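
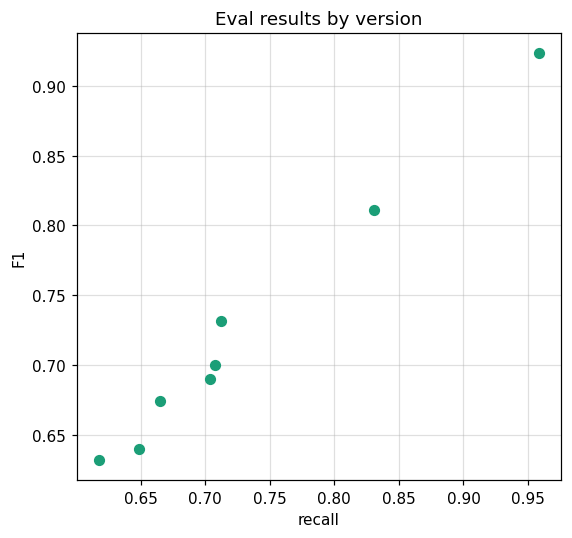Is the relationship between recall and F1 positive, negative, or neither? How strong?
positive, strong

Points are positively correlated; strong (|r| ≈ 1.0).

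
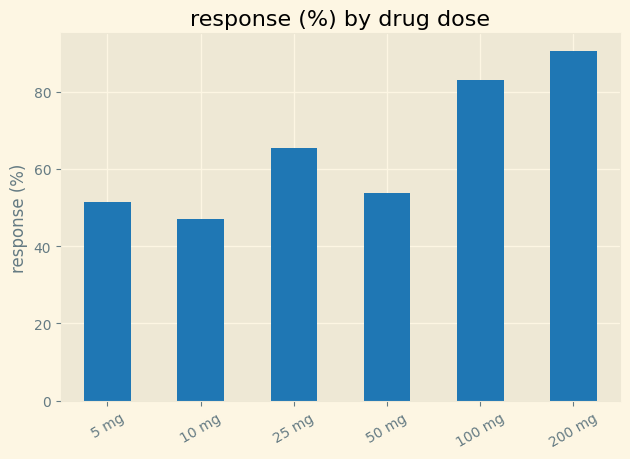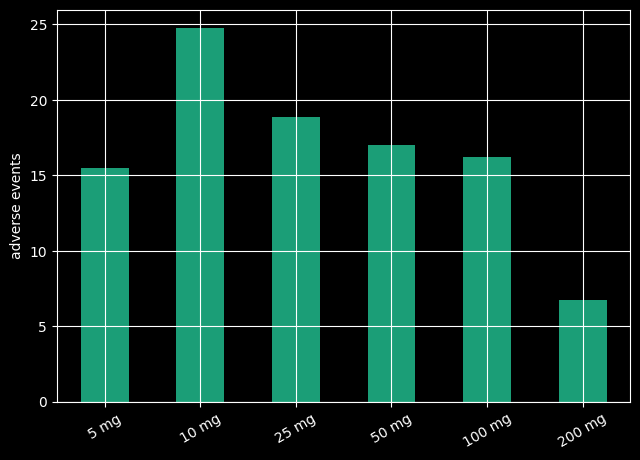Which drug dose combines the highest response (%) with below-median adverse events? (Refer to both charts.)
200 mg

Chart 2 median adverse events ≈ 15; below-median drug doses: 5 mg, 100 mg, 200 mg. Among those, 200 mg has the highest response (%) (≈ 90).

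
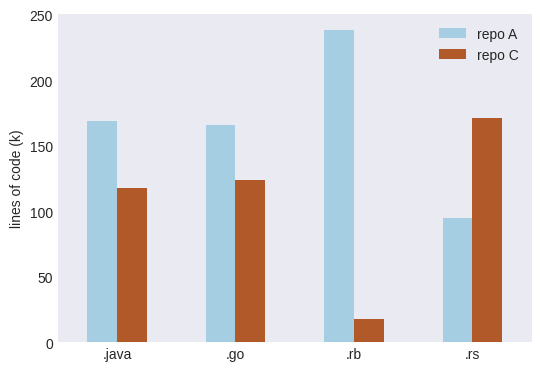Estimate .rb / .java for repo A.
.rb ≈ 240, .java ≈ 160; 240/160 ≈ 1.5.

≈ 1.5×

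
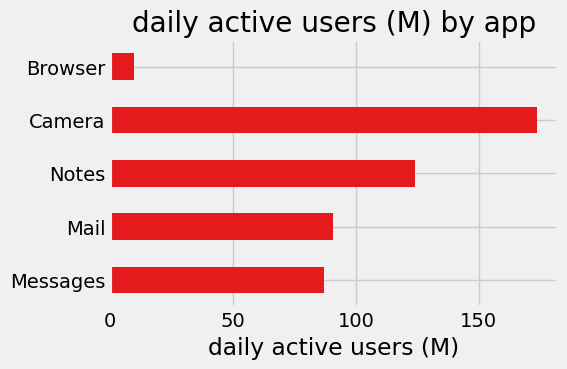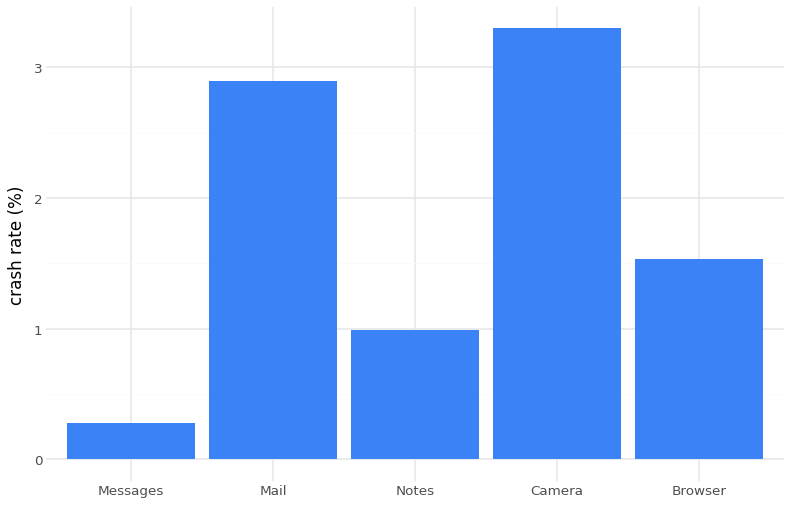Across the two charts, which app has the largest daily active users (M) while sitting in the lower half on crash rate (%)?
Chart 2 median crash rate (%) ≈ 1.5; below-median apps: Messages, Notes. Among those, Notes has the highest daily active users (M) (≈ 120).

Notes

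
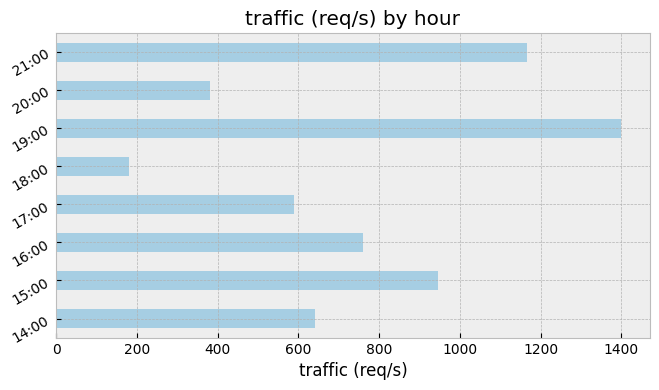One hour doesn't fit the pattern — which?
19:00

19:00 ≈ 1400; the rest sit between ≈ 200 and ≈ 1200.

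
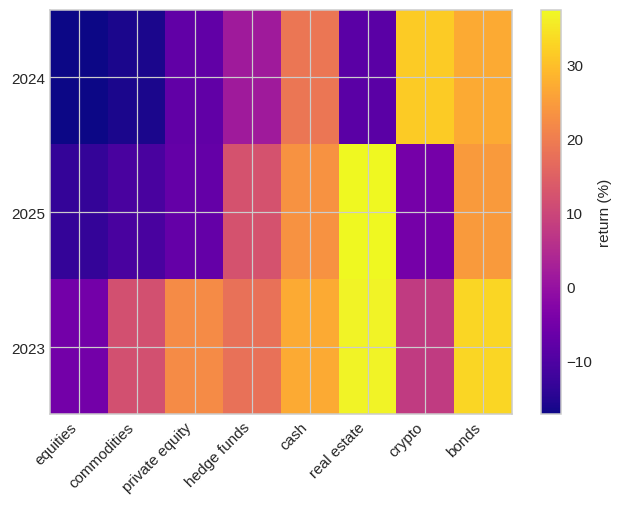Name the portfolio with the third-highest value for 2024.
Top 4 for 2024: crypto ≈ 30, bonds ≈ 25, cash ≈ 20, hedge funds ≈ 0.

cash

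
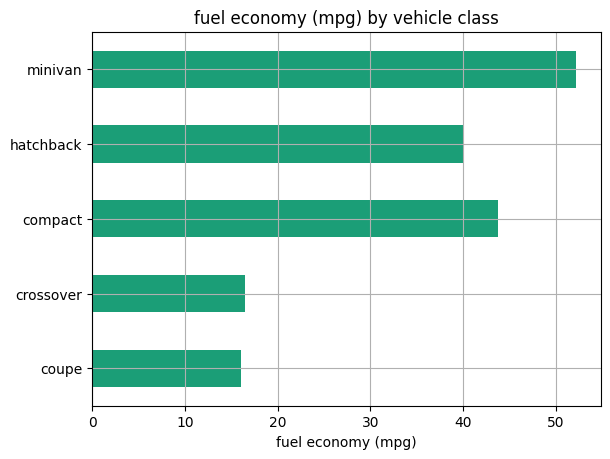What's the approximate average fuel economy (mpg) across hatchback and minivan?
(40 + 50) / 2 ≈ 45.

≈ 45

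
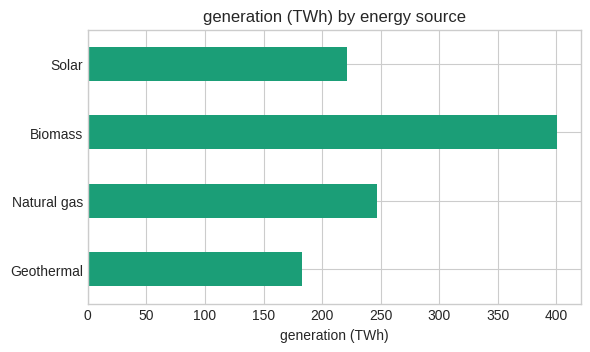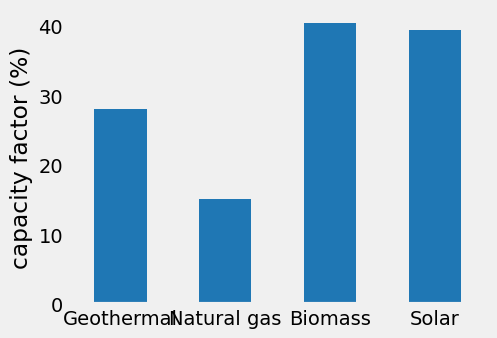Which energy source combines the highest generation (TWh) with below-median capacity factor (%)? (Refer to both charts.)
Chart 2 median capacity factor (%) ≈ 35; below-median energy sources: Geothermal, Natural gas. Among those, Natural gas has the highest generation (TWh) (≈ 250).

Natural gas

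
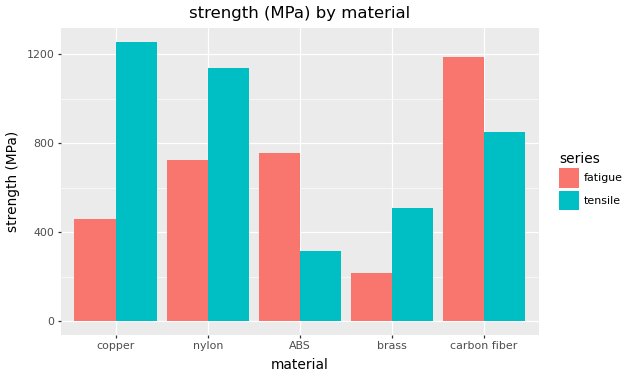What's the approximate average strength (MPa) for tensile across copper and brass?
(1200 + 600) / 2 ≈ 900.

≈ 900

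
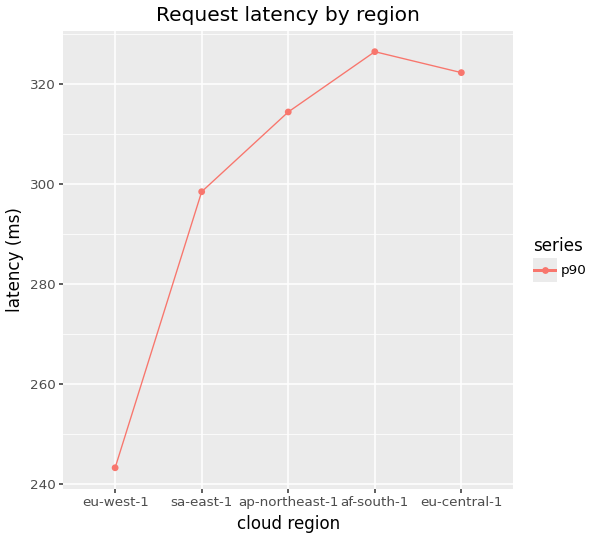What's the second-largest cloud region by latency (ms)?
eu-central-1

Top 3: af-south-1 ≈ 330, eu-central-1 ≈ 320, ap-northeast-1 ≈ 310.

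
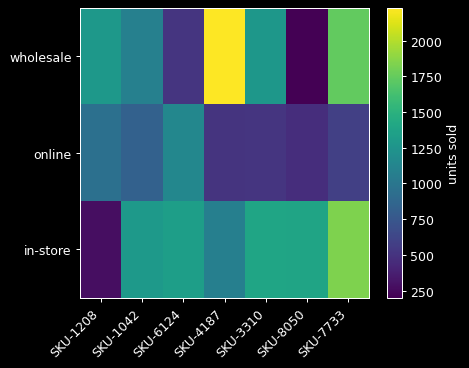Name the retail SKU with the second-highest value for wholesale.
Top 3 for wholesale: SKU-4187 ≈ 2200, SKU-7733 ≈ 1800, SKU-1208 ≈ 1200.

SKU-7733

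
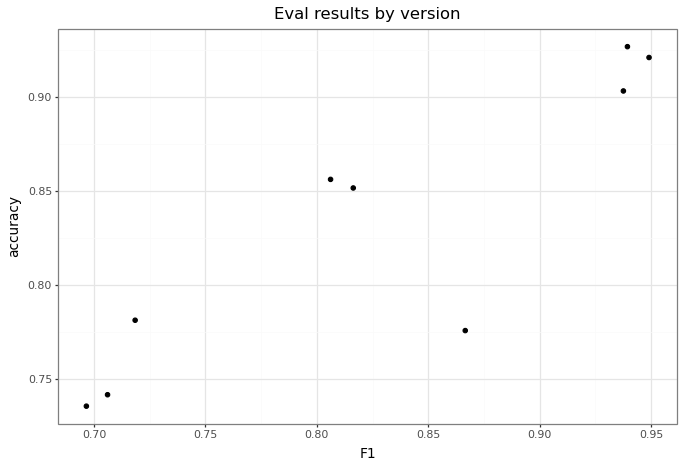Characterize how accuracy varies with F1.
positive, strong

Points are positively correlated; strong (|r| ≈ 0.9).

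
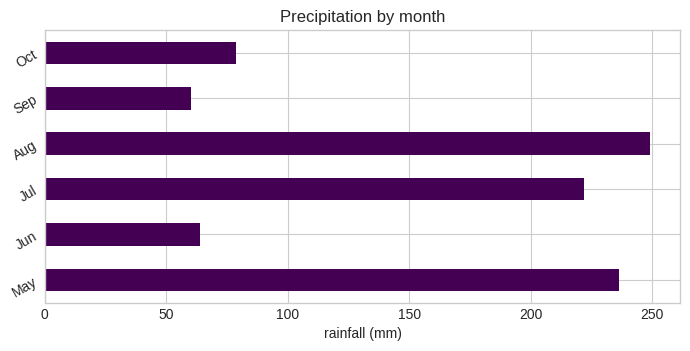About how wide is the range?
Max Aug ≈ 250, min Sep ≈ 50; range ≈ 200.

≈ 200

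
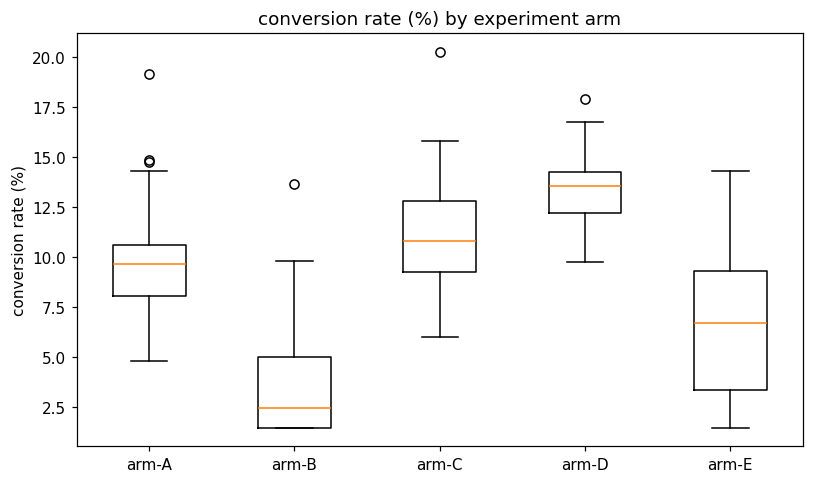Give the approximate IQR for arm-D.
Q3 ≈ 14, Q1 ≈ 12; IQR ≈ 2.

≈ 2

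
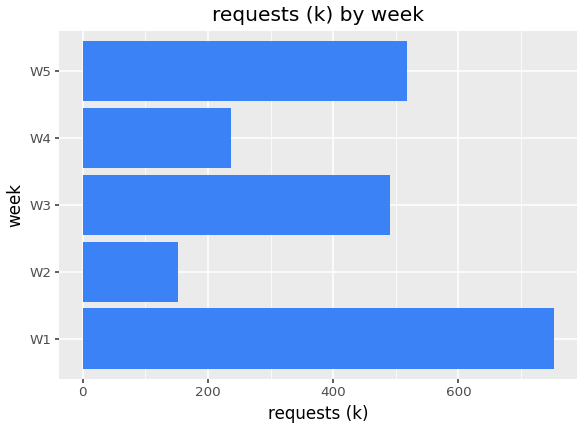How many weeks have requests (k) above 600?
1

Above 600: W1.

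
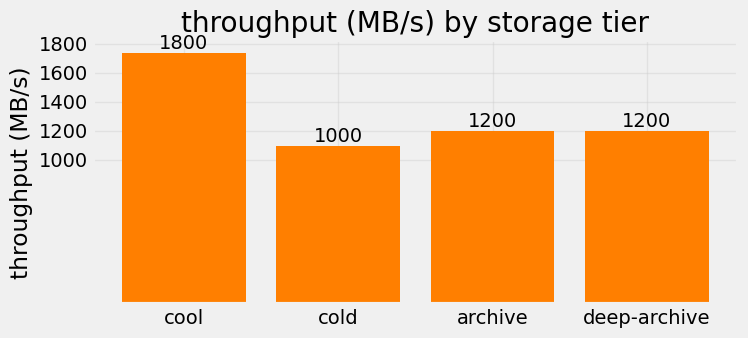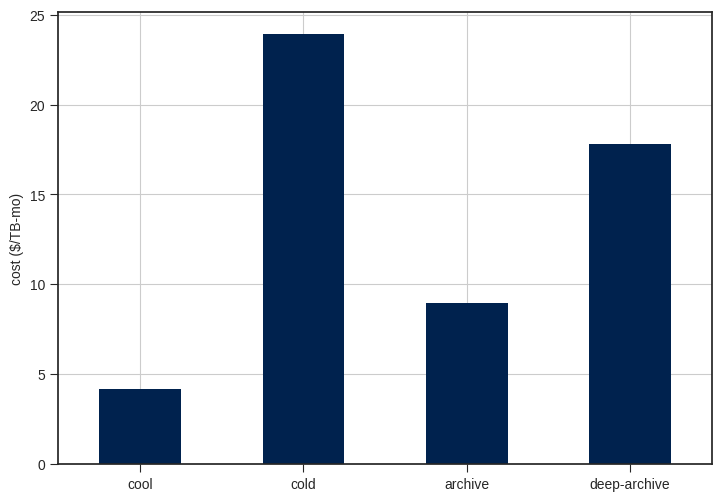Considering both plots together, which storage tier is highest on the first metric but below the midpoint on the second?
Chart 2 median cost ($/TB-mo) ≈ 15; below-median storage tiers: cool, archive. Among those, cool has the highest throughput (MB/s) (≈ 1800).

cool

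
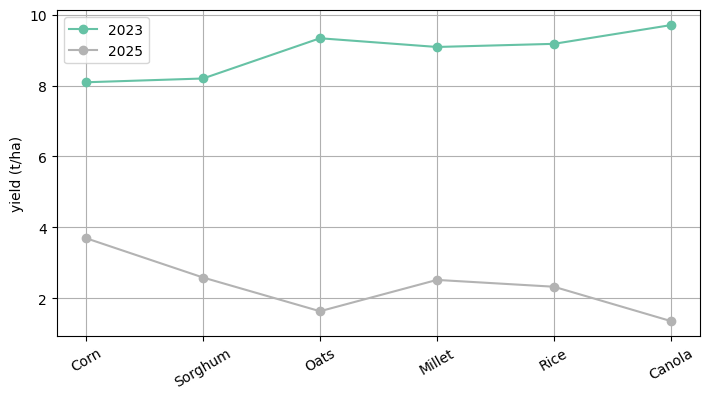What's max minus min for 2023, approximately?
≈ 2

Max Canola ≈ 10, min Corn ≈ 8; range ≈ 2.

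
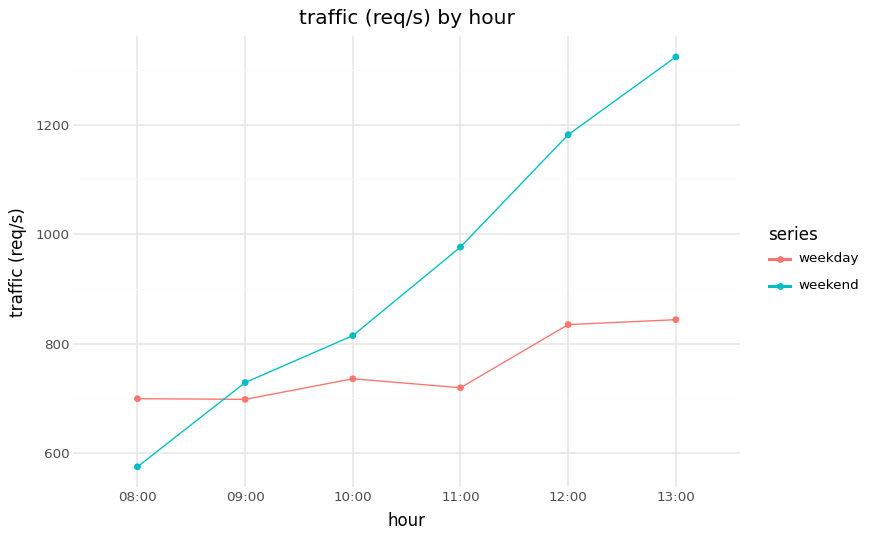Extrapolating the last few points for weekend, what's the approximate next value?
≈ 1450

Last three: 1000, 1200, 1300 → slope ≈ 150/step → next ≈ 1450.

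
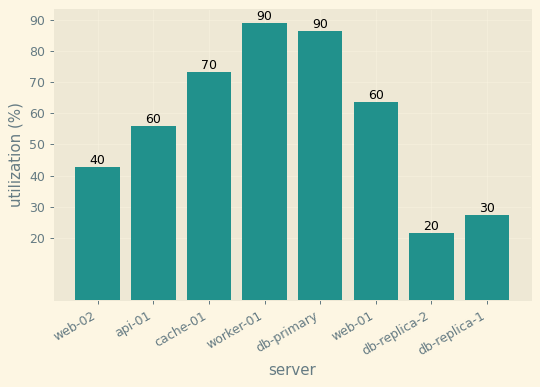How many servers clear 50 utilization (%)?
5

Above 50: api-01, cache-01, worker-01, db-primary, web-01.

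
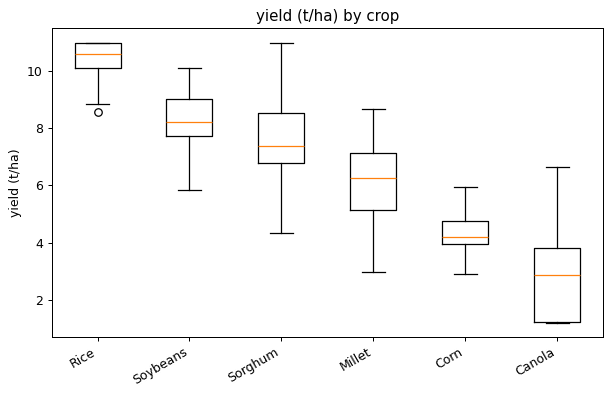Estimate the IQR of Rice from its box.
Q3 ≈ 11, Q1 ≈ 10; IQR ≈ 1.

≈ 1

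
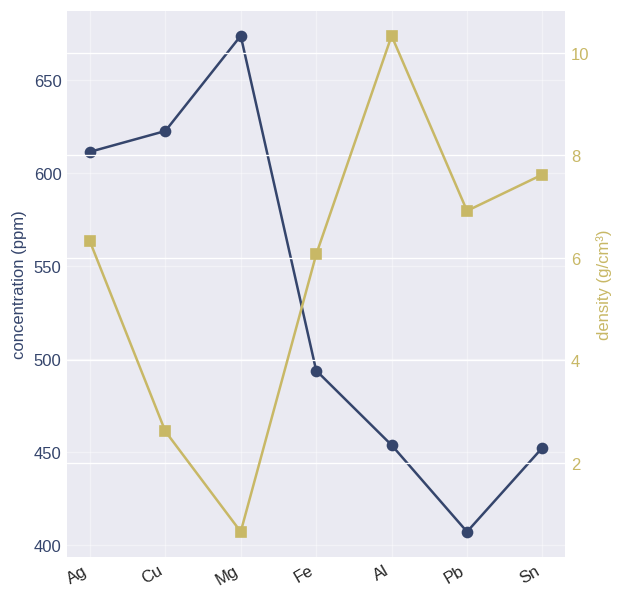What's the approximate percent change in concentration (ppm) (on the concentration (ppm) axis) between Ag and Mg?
Ag ≈ 600, Mg ≈ 675; (675 − 600) / 600 ≈ +12.5%.

≈ +12.5%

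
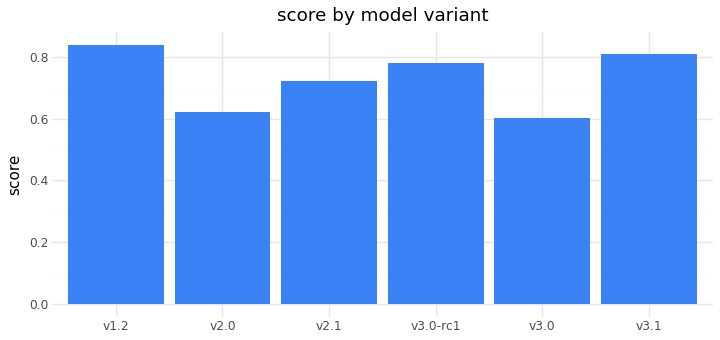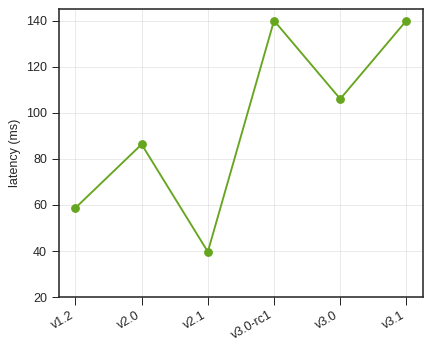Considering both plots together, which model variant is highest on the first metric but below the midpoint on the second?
v1.2

Chart 2 median latency (ms) ≈ 100; below-median model variants: v1.2, v2.0, v2.1. Among those, v1.2 has the highest score (≈ 0.8).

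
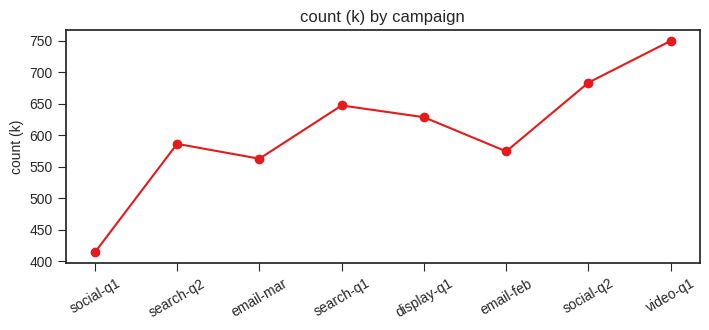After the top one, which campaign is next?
social-q2

Top 3: video-q1 ≈ 750, social-q2 ≈ 700, search-q1 ≈ 650.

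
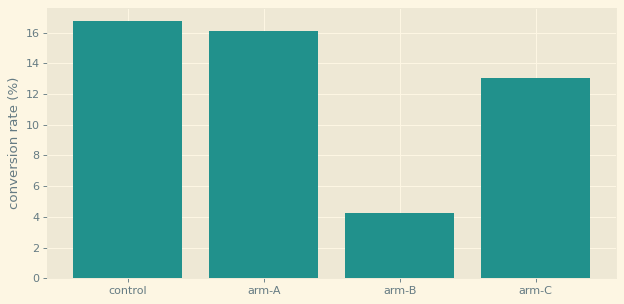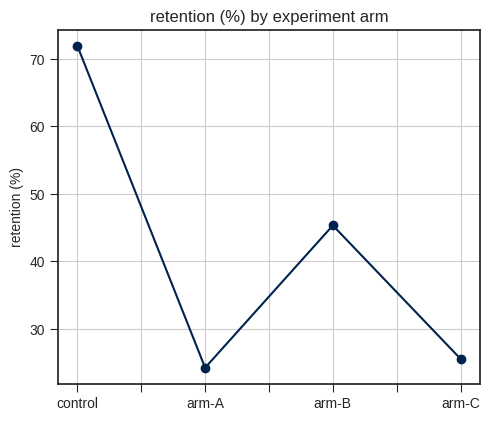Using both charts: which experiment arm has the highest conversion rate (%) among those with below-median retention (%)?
Chart 2 median retention (%) ≈ 40; below-median experiment arms: arm-A, arm-C. Among those, arm-A has the highest conversion rate (%) (≈ 16).

arm-A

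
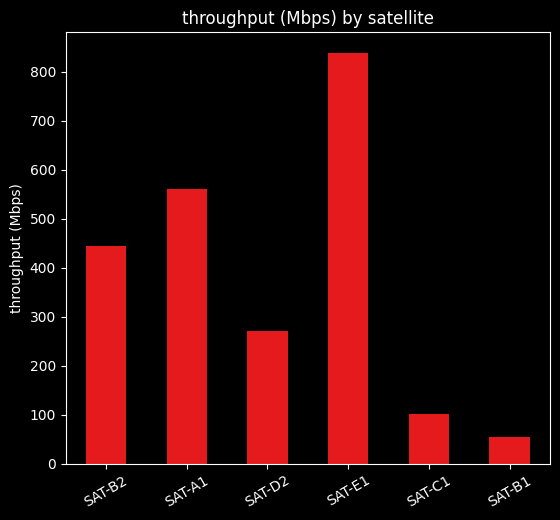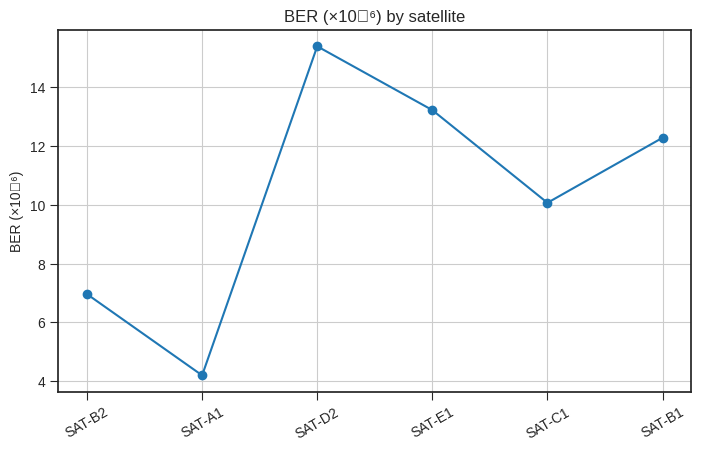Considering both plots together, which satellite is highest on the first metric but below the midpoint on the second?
Chart 2 median BER (×10⁻⁶) ≈ 12; below-median satellites: SAT-B2, SAT-A1, SAT-C1. Among those, SAT-A1 has the highest throughput (Mbps) (≈ 600).

SAT-A1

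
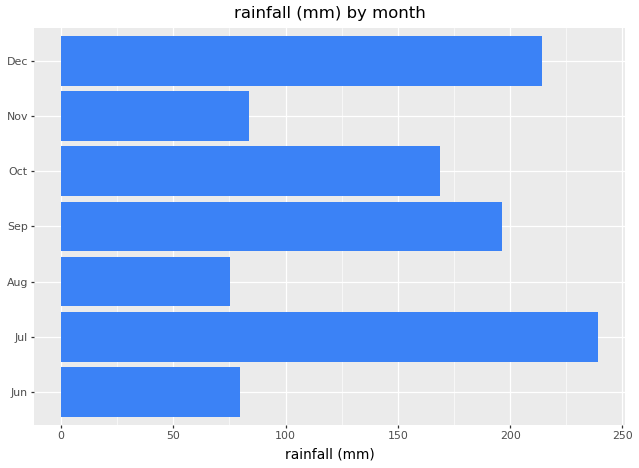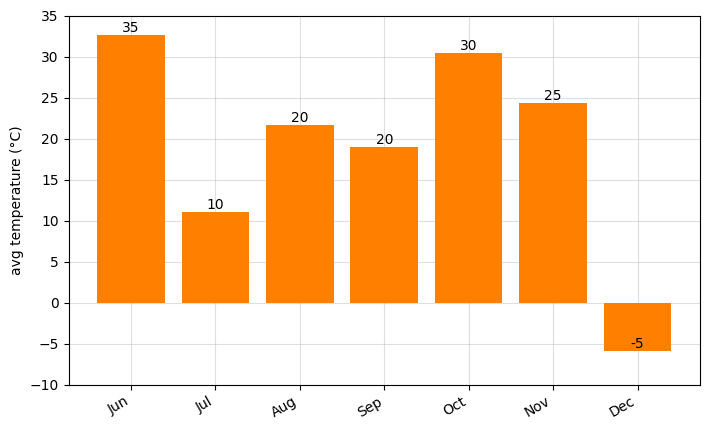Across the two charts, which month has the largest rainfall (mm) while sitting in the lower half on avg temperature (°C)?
Chart 2 median avg temperature (°C) ≈ 20; below-median months: Jul, Sep, Dec. Among those, Jul has the highest rainfall (mm) (≈ 250).

Jul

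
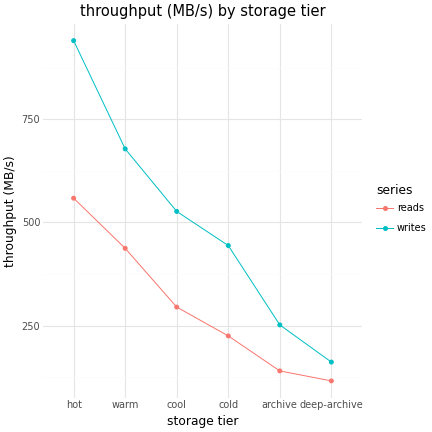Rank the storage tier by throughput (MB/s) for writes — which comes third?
cool

Top 4 for writes: hot ≈ 900, warm ≈ 700, cool ≈ 500, cold ≈ 400.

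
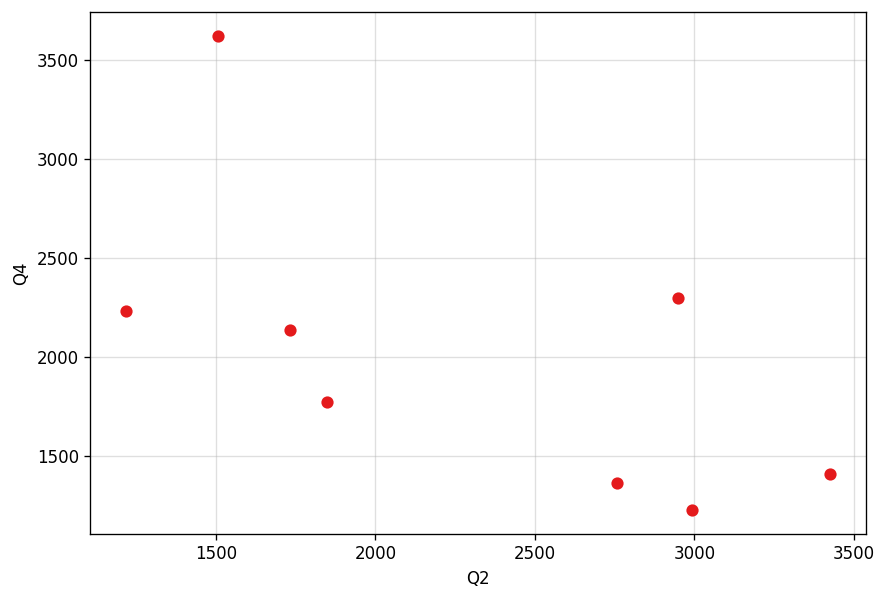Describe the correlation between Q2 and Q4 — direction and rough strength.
negative, moderate

Points are negatively correlated; moderate (|r| ≈ 0.6).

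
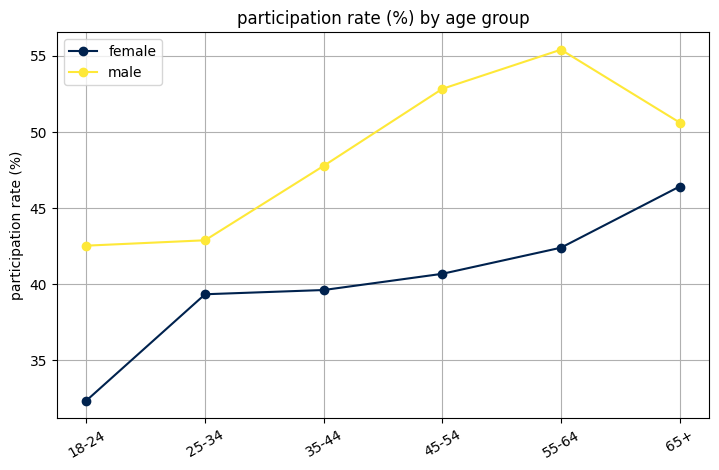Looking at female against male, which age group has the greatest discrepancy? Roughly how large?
55-64, ≈ 14 %

55-64: female ≈ 42, male ≈ 56 → gap ≈ 14. Next-largest (45-54) is only ≈ 12.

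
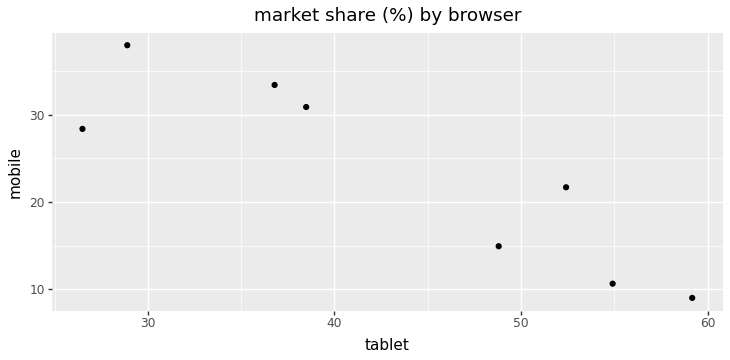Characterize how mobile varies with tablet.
Points are negatively correlated; strong (|r| ≈ 0.9).

negative, strong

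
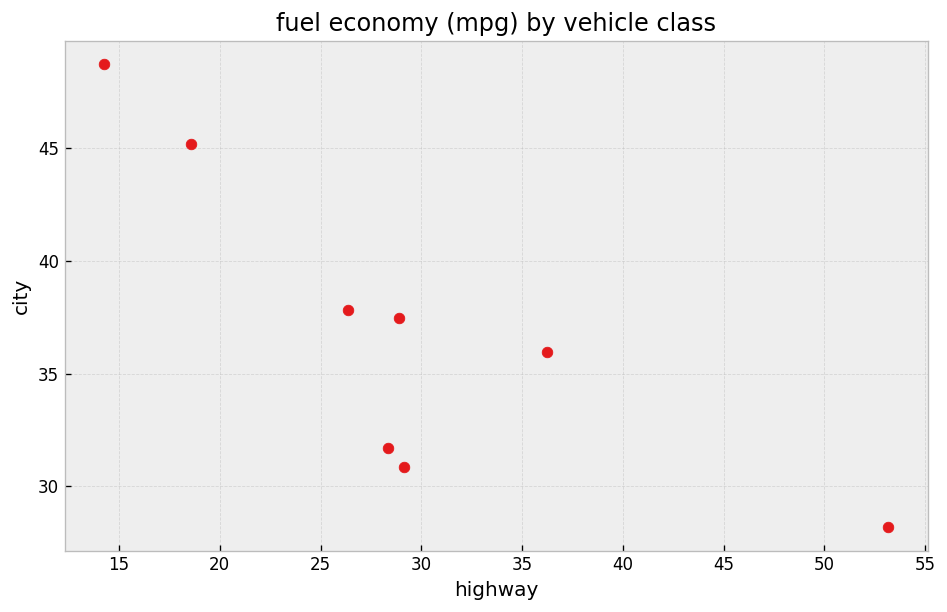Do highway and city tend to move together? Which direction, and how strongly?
Points are negatively correlated; strong (|r| ≈ 0.8).

negative, strong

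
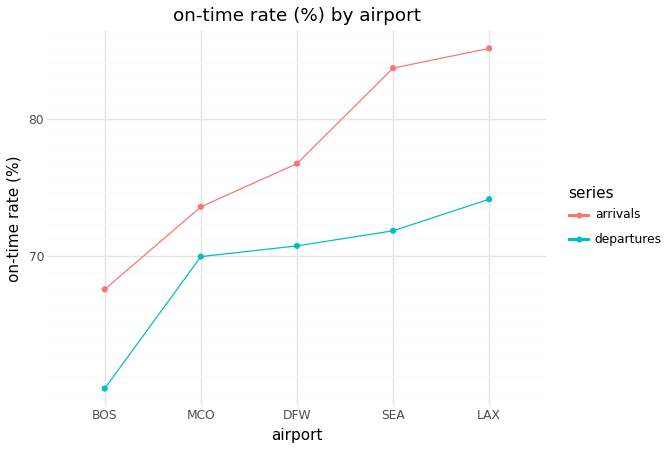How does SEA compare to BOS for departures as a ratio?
SEA ≈ 70, BOS ≈ 60; 70/60 ≈ 1.17.

≈ 1.17×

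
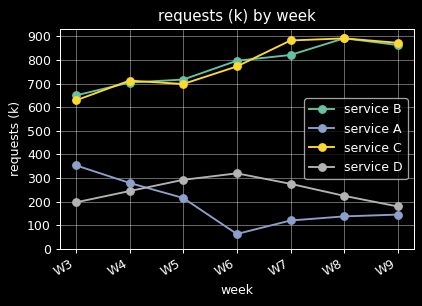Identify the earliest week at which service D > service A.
W4: service D ≈ 200 vs service A ≈ 300 (not yet); W5: service D ≈ 300 vs service A ≈ 200 (first crossover).

W5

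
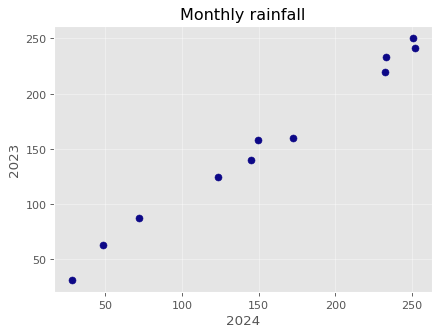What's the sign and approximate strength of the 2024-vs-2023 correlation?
positive, strong

Points are positively correlated; strong (|r| ≈ 1.0).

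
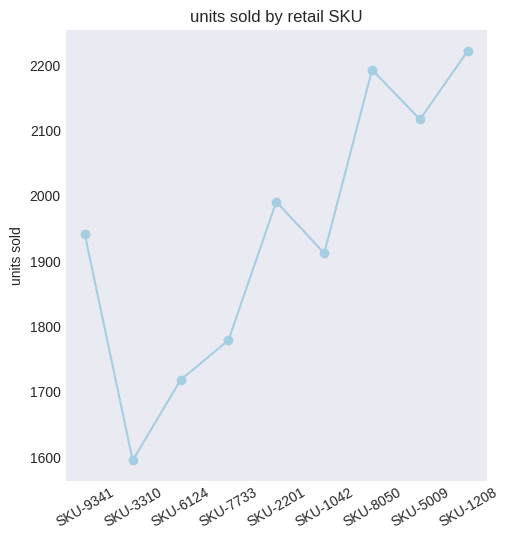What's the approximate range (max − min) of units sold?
Max SKU-1208 ≈ 2200, min SKU-3310 ≈ 1600; range ≈ 600.

≈ 600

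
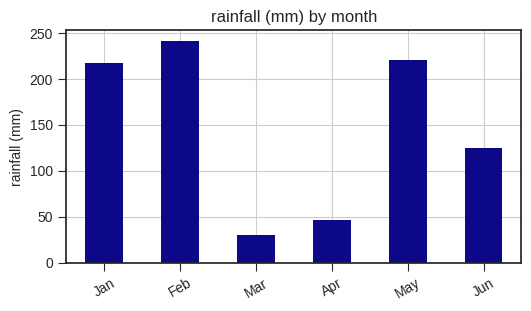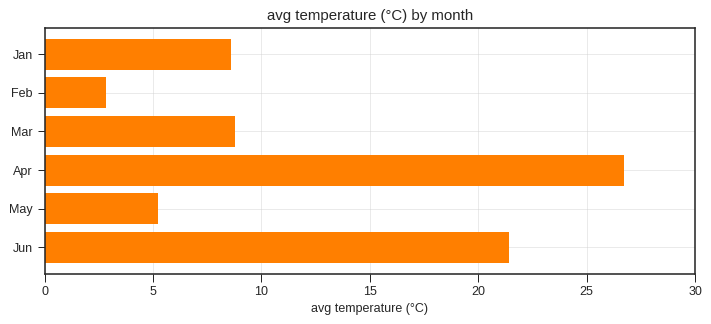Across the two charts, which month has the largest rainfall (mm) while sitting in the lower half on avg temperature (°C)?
Chart 2 median avg temperature (°C) ≈ 10; below-median months: Jan, Feb, May. Among those, Feb has the highest rainfall (mm) (≈ 250).

Feb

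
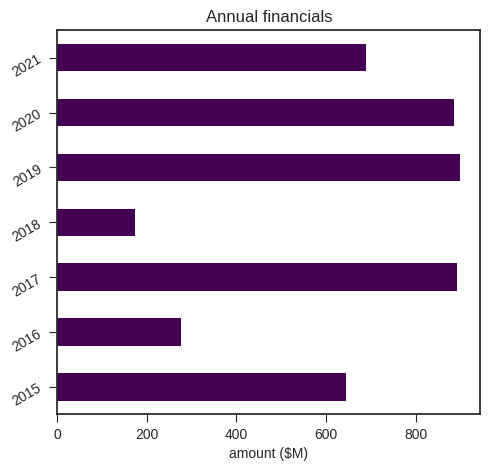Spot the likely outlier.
2018

2018 ≈ 200; the rest sit between ≈ 300 and ≈ 900.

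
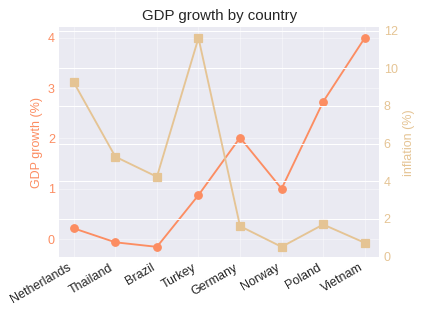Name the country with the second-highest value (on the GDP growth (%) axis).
Poland

Top 3 (on the GDP growth (%) axis): Vietnam ≈ 4.0, Poland ≈ 2.5, Germany ≈ 2.0.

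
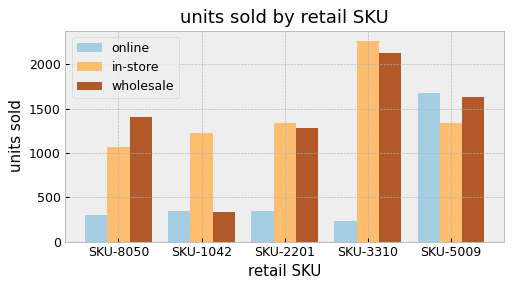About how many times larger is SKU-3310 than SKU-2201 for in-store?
SKU-3310 ≈ 2200, SKU-2201 ≈ 1400; 2200/1400 ≈ 1.57.

≈ 1.57×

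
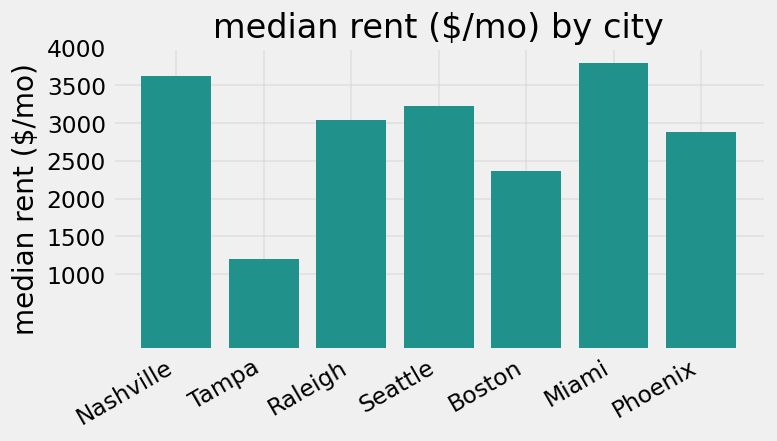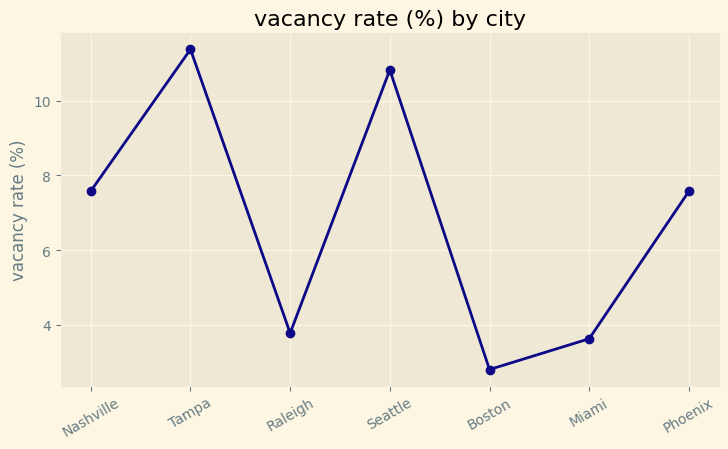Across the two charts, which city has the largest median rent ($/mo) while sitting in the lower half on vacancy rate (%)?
Chart 2 median vacancy rate (%) ≈ 8; below-median cities: Raleigh, Boston, Miami. Among those, Miami has the highest median rent ($/mo) (≈ 4000).

Miami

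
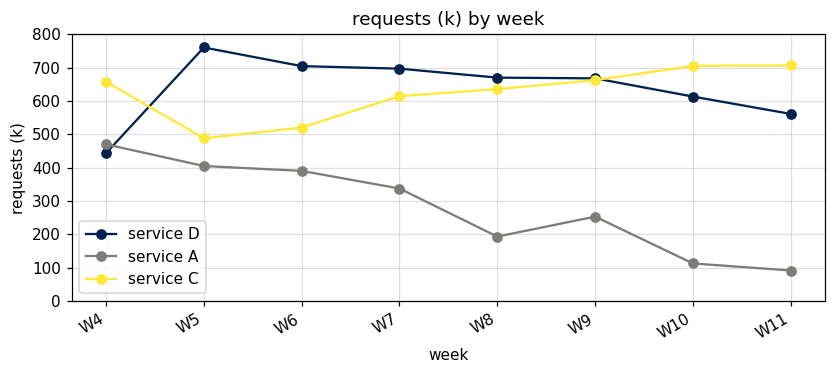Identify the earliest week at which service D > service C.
W5

W4: service D ≈ 400 vs service C ≈ 700 (not yet); W5: service D ≈ 800 vs service C ≈ 500 (first crossover).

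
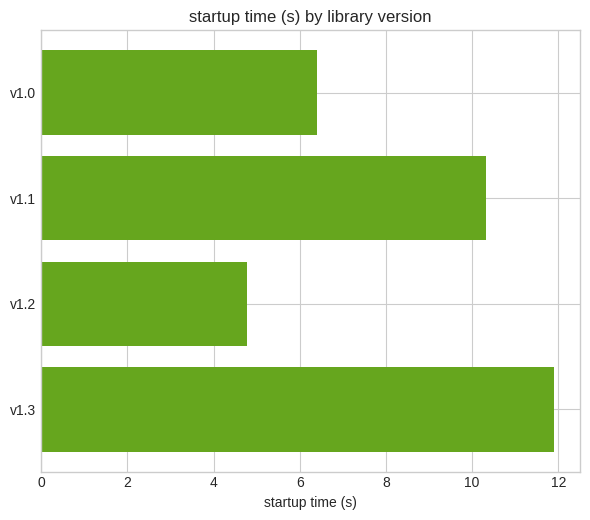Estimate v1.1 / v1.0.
≈ 1.67×

v1.1 ≈ 10, v1.0 ≈ 6; 10/6 ≈ 1.67.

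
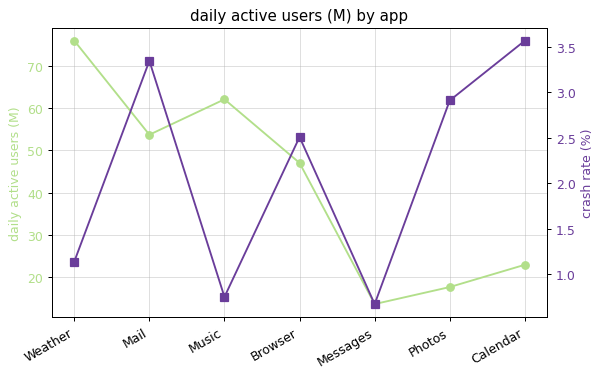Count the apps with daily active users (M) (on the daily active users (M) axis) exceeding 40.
4

Above 40: Weather, Mail, Music, Browser.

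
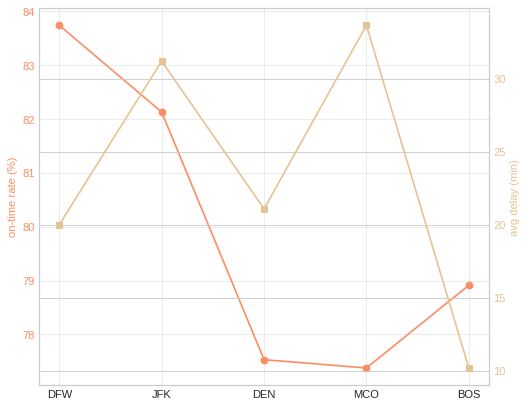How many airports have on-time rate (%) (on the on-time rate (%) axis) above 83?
Above 83: DFW.

1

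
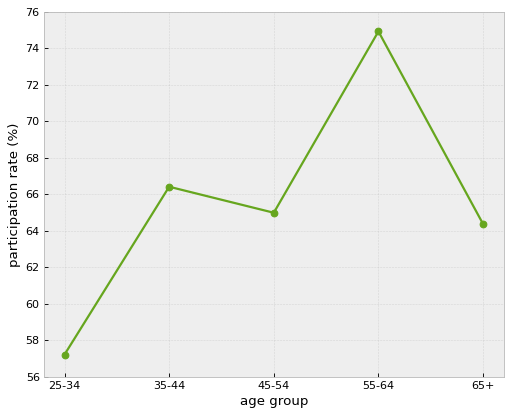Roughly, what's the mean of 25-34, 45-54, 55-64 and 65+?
≈ 65

(58 + 64 + 74 + 64) / 4 ≈ 65.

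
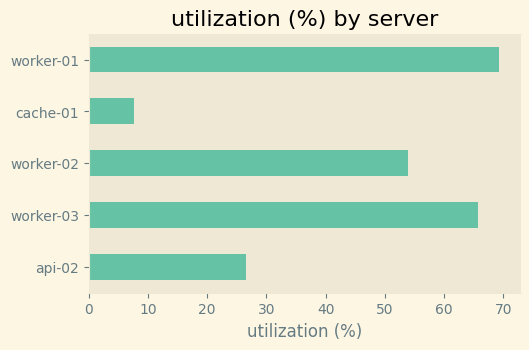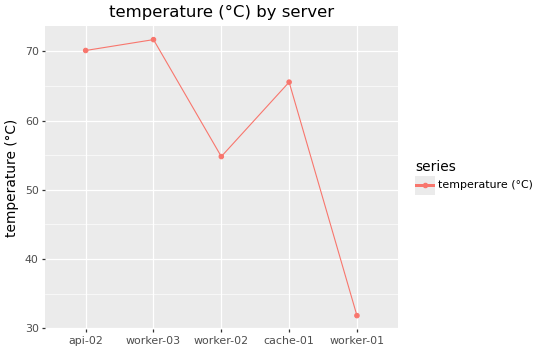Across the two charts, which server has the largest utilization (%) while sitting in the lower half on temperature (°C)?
Chart 2 median temperature (°C) ≈ 70; below-median servers: worker-02, worker-01. Among those, worker-01 has the highest utilization (%) (≈ 70).

worker-01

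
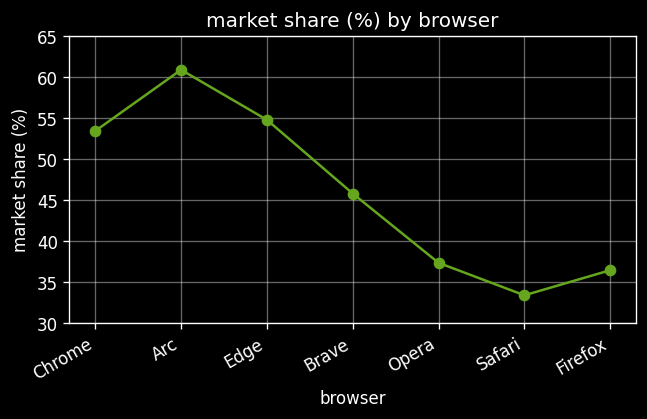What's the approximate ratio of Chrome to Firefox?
Chrome ≈ 55, Firefox ≈ 35; 55/35 ≈ 1.57.

≈ 1.57×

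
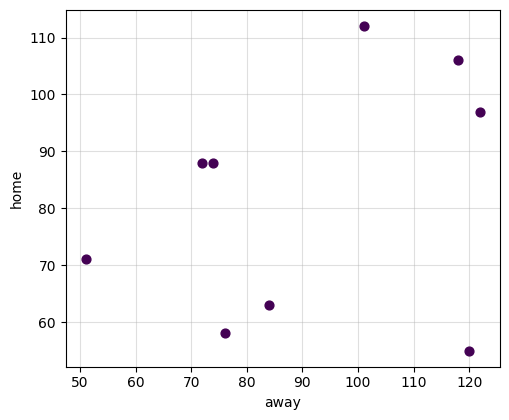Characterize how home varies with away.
positive, weak

Points are positively correlated; weak (|r| ≈ 0.3).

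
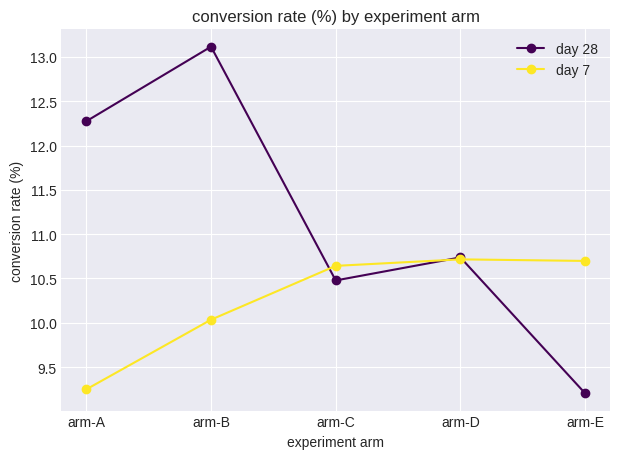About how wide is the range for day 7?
≈ 1.5

Max arm-D ≈ 10.5, min arm-A ≈ 9.0; range ≈ 1.5.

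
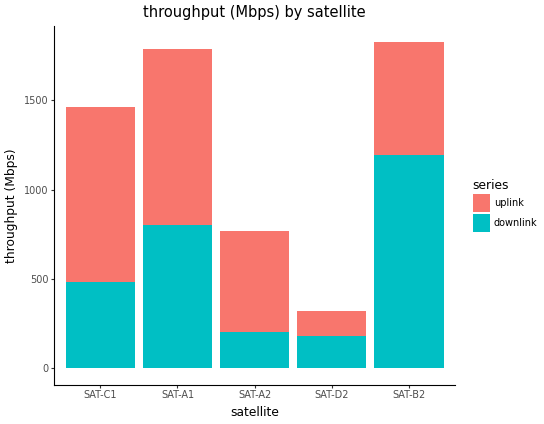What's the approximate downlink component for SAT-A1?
≈ 800

downlink top ≈ 800, bottom ≈ 0; segment ≈ 800.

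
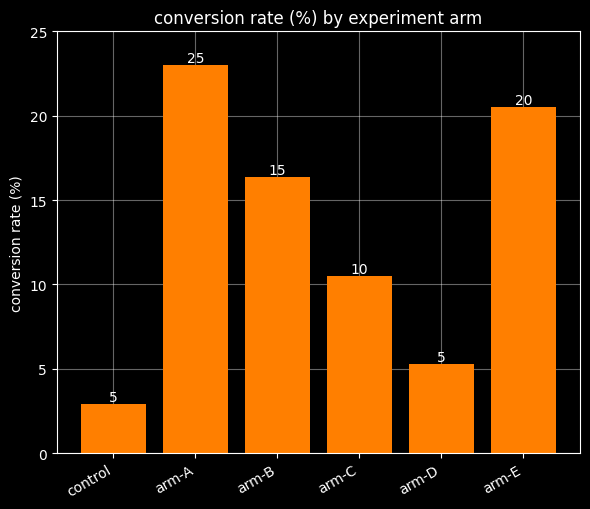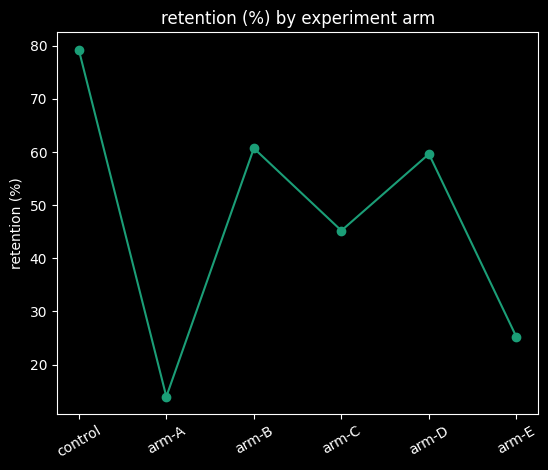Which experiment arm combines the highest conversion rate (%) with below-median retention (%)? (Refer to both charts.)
arm-A

Chart 2 median retention (%) ≈ 50; below-median experiment arms: arm-A, arm-C, arm-E. Among those, arm-A has the highest conversion rate (%) (≈ 25).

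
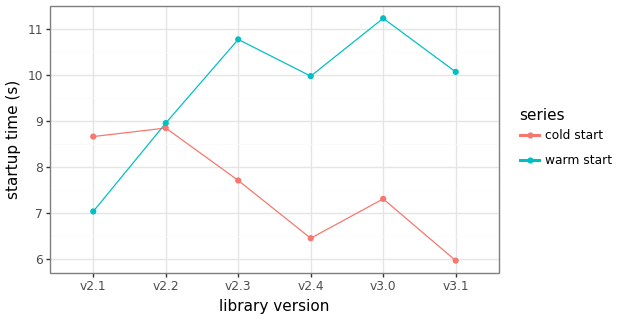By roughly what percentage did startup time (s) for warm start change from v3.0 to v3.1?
v3.0 ≈ 11.0, v3.1 ≈ 10.0; (10.0 − 11.0) / 11.0 ≈ -9.1%.

≈ -9.1%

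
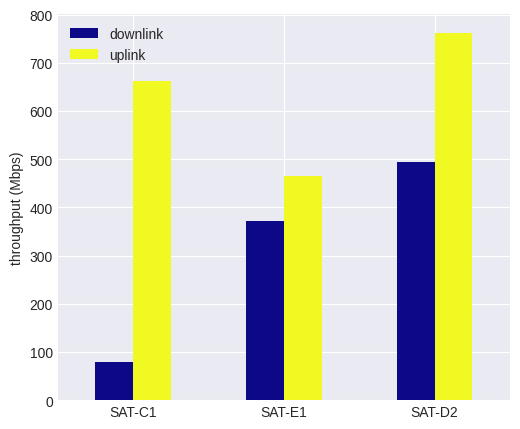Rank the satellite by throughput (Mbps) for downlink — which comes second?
SAT-E1

Top 3 for downlink: SAT-D2 ≈ 500, SAT-E1 ≈ 400, SAT-C1 ≈ 100.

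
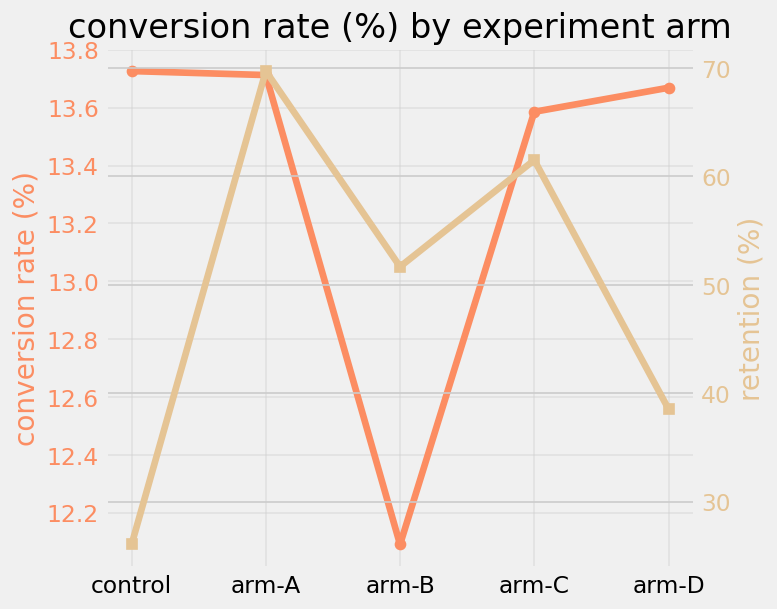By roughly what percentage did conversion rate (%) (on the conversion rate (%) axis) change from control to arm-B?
≈ -13%

control ≈ 13.8, arm-B ≈ 12.0; (12.0 − 13.8) / 13.8 ≈ -13%.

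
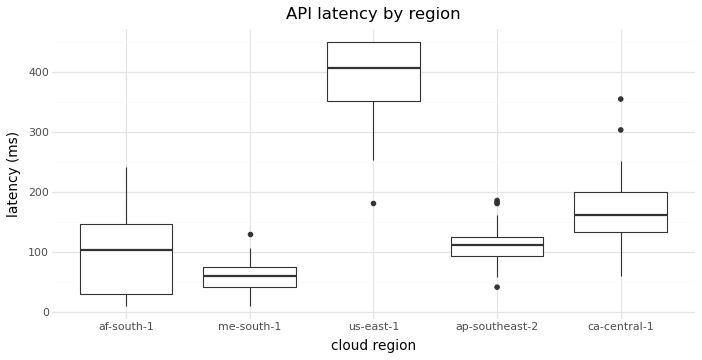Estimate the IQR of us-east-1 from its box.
≈ 100

Q3 ≈ 450, Q1 ≈ 350; IQR ≈ 100.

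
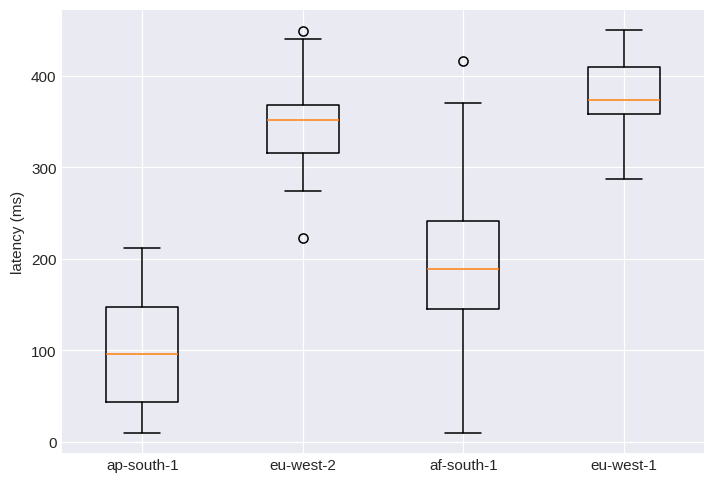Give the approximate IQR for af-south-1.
≈ 100

Q3 ≈ 250, Q1 ≈ 150; IQR ≈ 100.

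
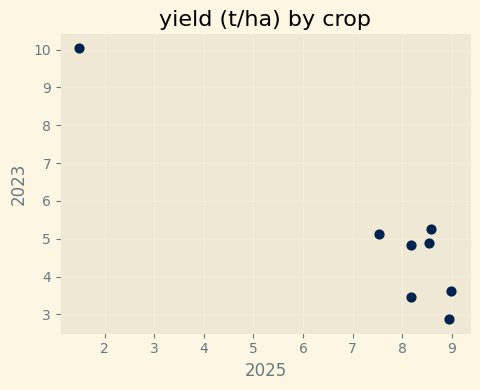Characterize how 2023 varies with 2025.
Points are negatively correlated; strong (|r| ≈ 0.9).

negative, strong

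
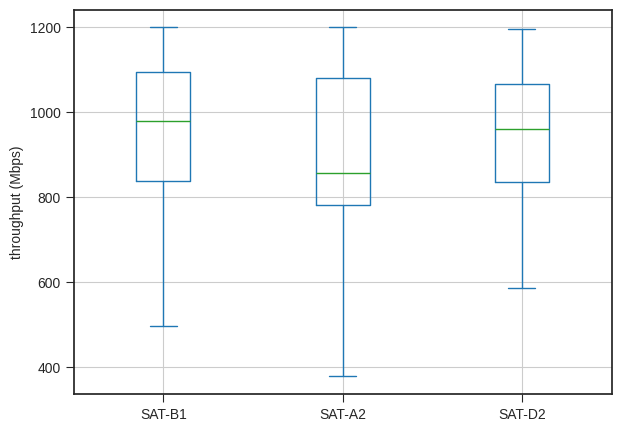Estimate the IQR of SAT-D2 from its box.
Q3 ≈ 1060, Q1 ≈ 840; IQR ≈ 220.

≈ 220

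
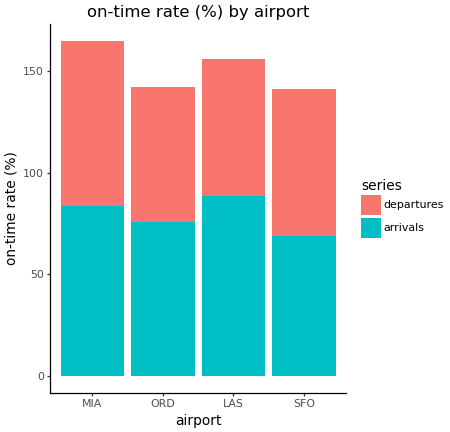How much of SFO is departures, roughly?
departures top ≈ 140, bottom ≈ 60; segment ≈ 80.

≈ 80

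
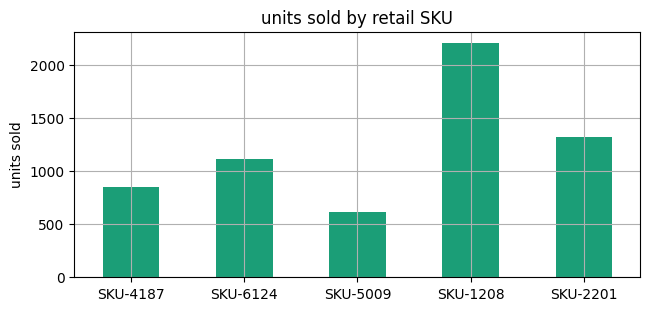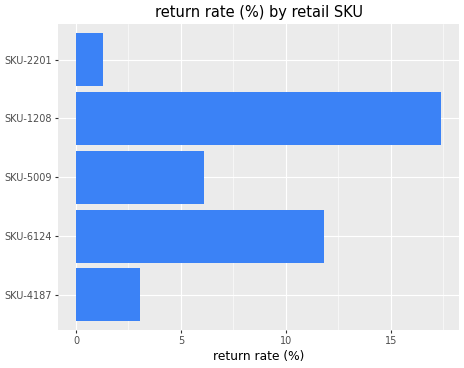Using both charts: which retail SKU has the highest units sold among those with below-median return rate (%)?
Chart 2 median return rate (%) ≈ 6; below-median retail SKUs: SKU-4187, SKU-2201. Among those, SKU-2201 has the highest units sold (≈ 1500).

SKU-2201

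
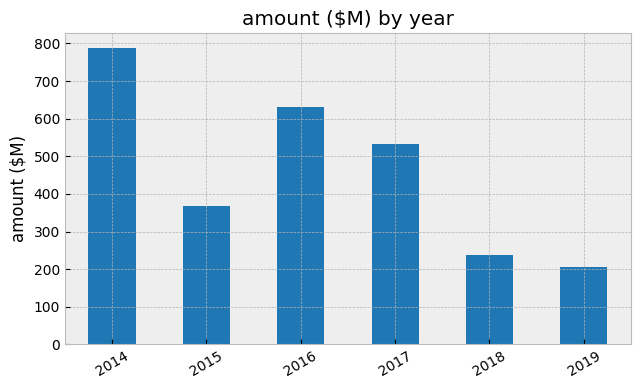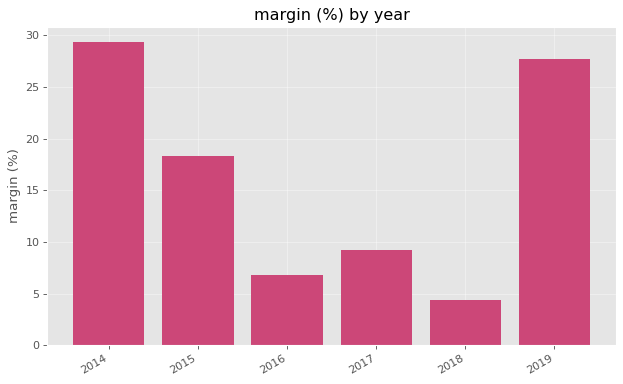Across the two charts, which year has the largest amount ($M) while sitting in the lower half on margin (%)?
2016

Chart 2 median margin (%) ≈ 15; below-median years: 2016, 2017, 2018. Among those, 2016 has the highest amount ($M) (≈ 600).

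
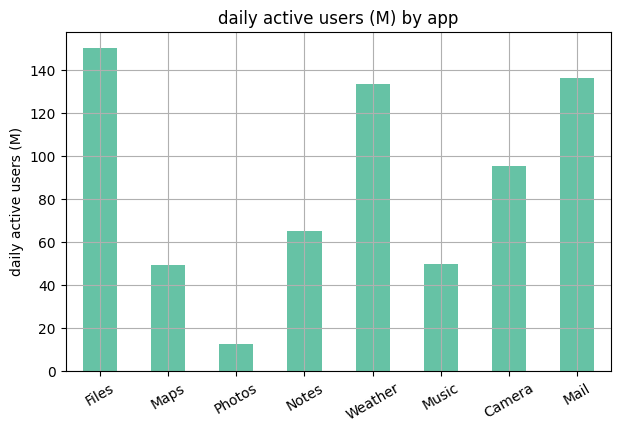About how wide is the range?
≈ 140

Max Files ≈ 160, min Photos ≈ 20; range ≈ 140.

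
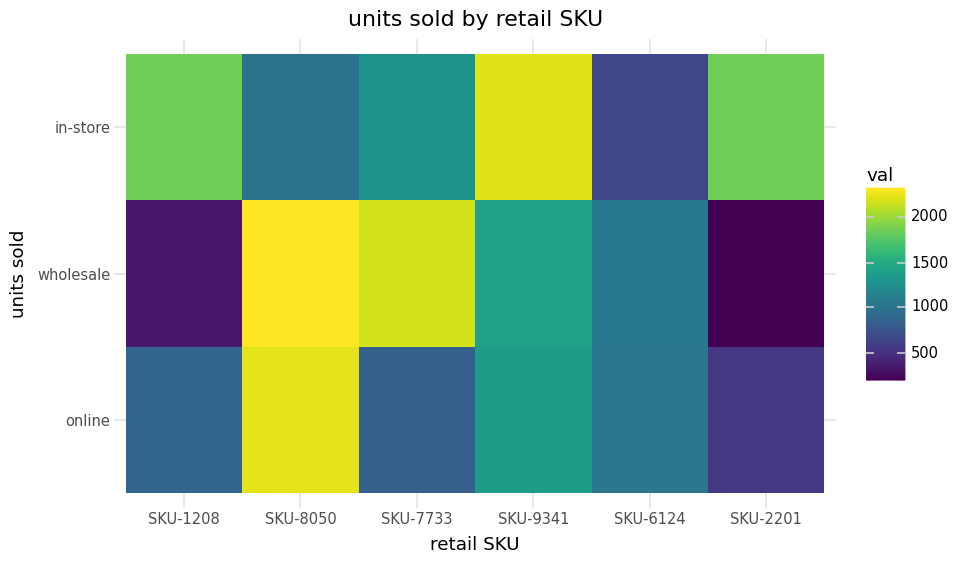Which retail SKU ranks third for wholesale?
Top 4 for wholesale: SKU-8050 ≈ 2400, SKU-7733 ≈ 2200, SKU-9341 ≈ 1400, SKU-6124 ≈ 1000.

SKU-9341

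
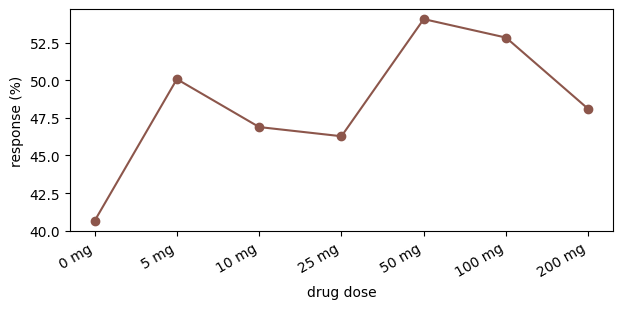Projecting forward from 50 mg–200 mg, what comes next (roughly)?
Last three: 54, 52, 48 → slope ≈ -3/step → next ≈ 45.

≈ 45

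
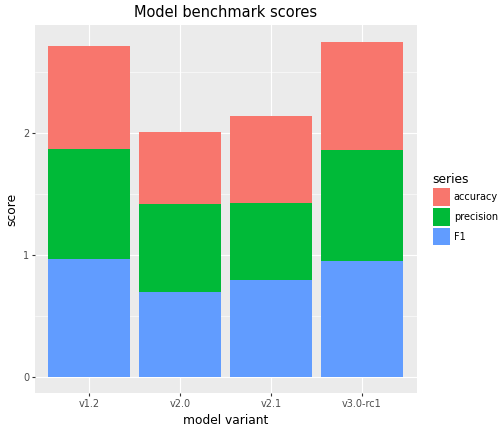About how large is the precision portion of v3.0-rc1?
precision top ≈ 2.0, bottom ≈ 1.0; segment ≈ 1.0.

≈ 1.0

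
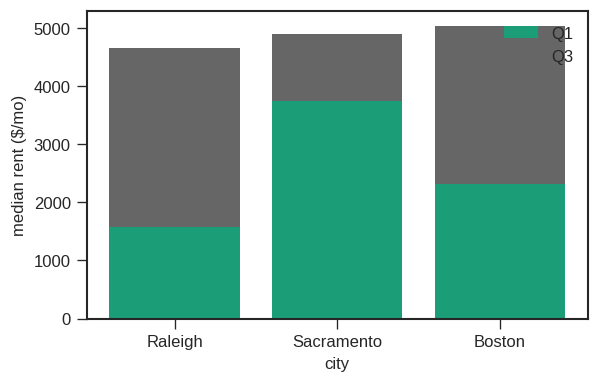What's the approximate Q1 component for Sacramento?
≈ 3500

Q1 top ≈ 3500, bottom ≈ 0; segment ≈ 3500.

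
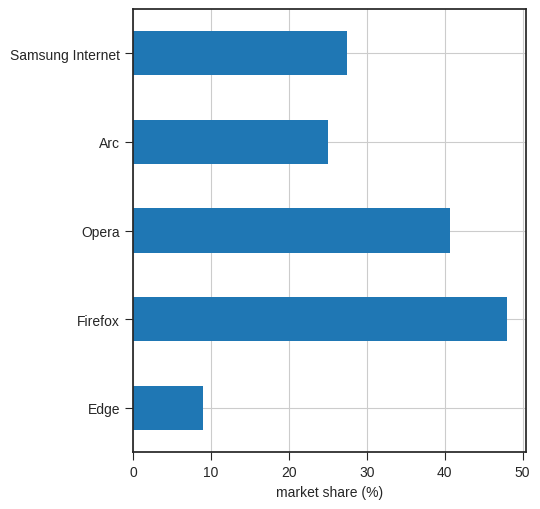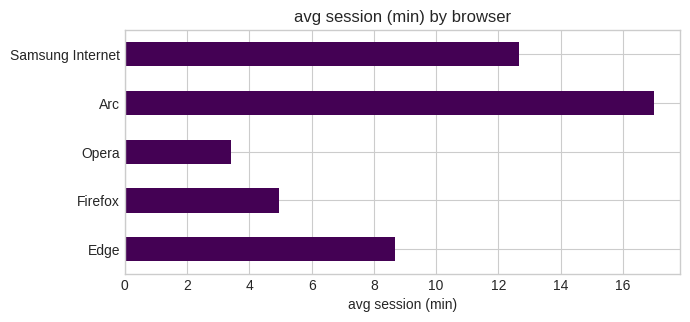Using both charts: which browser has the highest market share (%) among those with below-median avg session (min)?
Chart 2 median avg session (min) ≈ 8; below-median browsers: Firefox, Opera. Among those, Firefox has the highest market share (%) (≈ 50).

Firefox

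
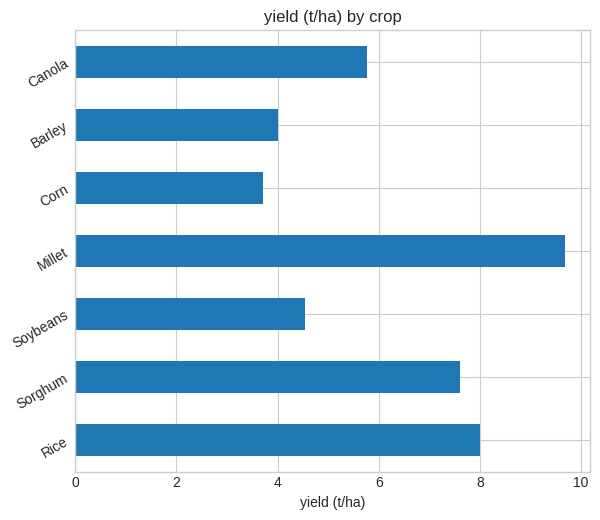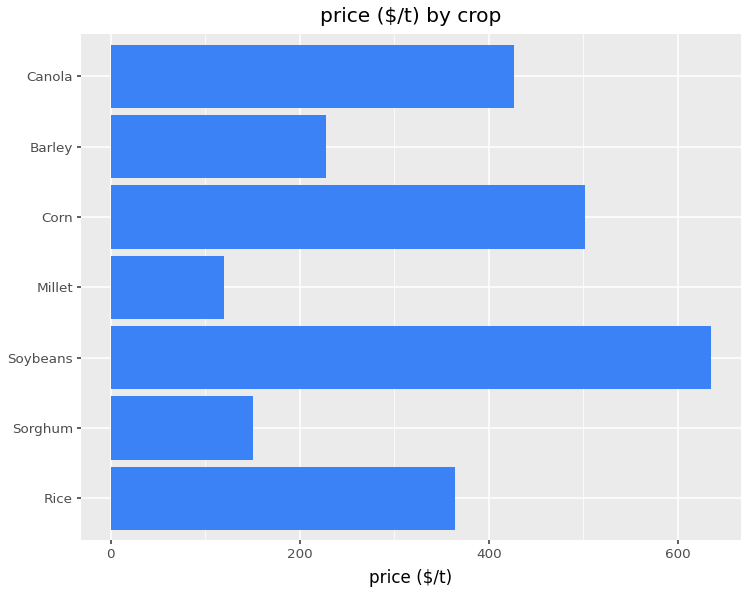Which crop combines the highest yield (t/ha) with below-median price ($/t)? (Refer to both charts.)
Chart 2 median price ($/t) ≈ 400; below-median crops: Sorghum, Millet, Barley. Among those, Millet has the highest yield (t/ha) (≈ 10).

Millet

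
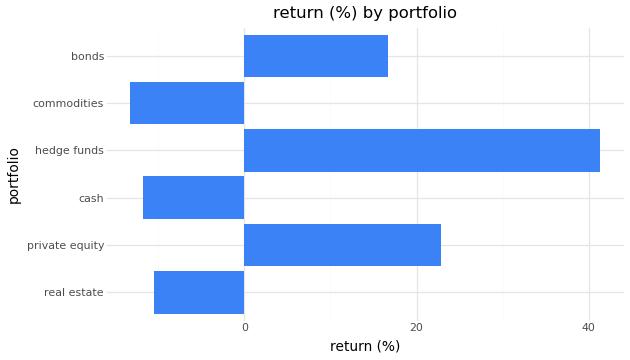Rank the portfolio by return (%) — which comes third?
Top 4: hedge funds ≈ 40, private equity ≈ 25, bonds ≈ 15, real estate ≈ -10.

bonds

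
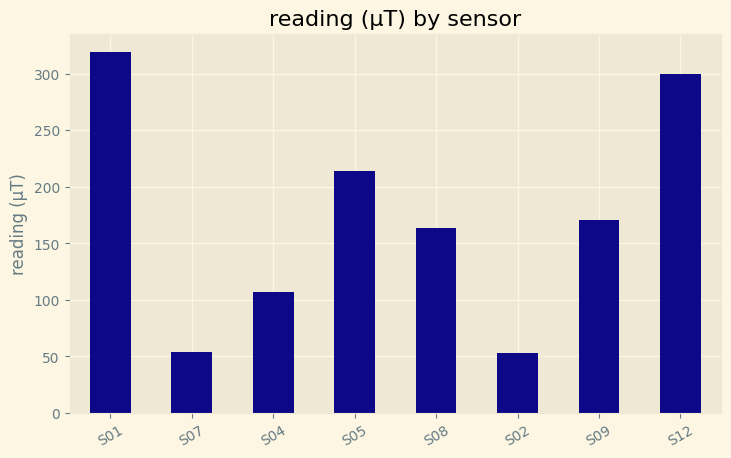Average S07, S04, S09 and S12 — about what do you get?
≈ 150

(50 + 100 + 150 + 300) / 4 ≈ 150.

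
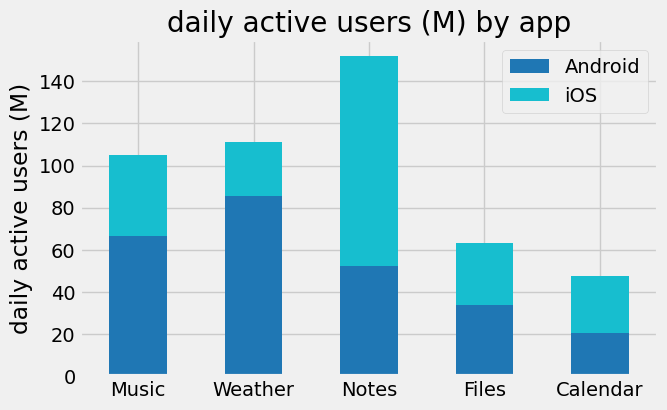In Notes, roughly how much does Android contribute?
≈ 60

Android top ≈ 60, bottom ≈ 0; segment ≈ 60.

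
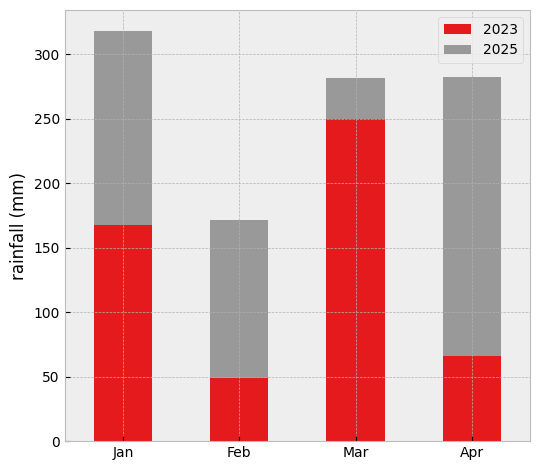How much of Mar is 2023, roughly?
2023 top ≈ 250, bottom ≈ 0; segment ≈ 250.

≈ 250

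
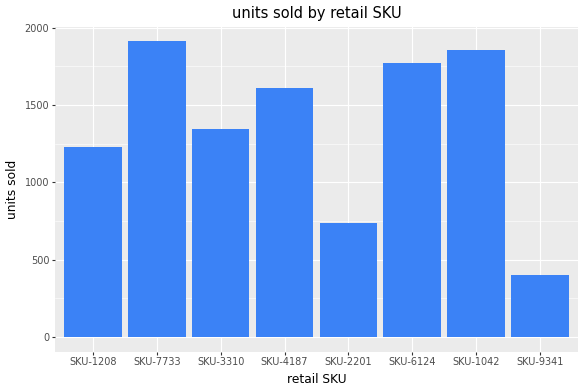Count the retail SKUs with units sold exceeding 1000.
6

Above 1000: SKU-1208, SKU-7733, SKU-3310, SKU-4187, SKU-6124, SKU-1042.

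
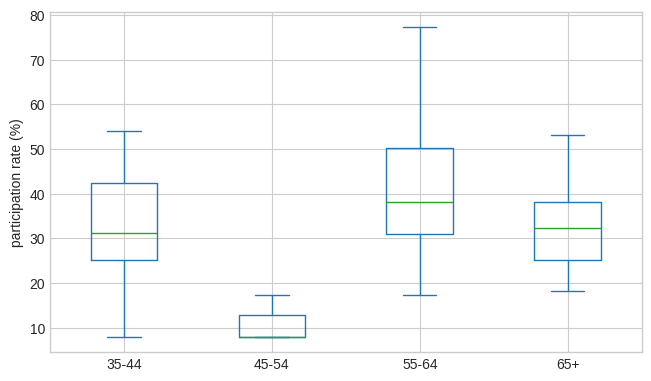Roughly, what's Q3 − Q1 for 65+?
Q3 ≈ 40, Q1 ≈ 25; IQR ≈ 15.

≈ 15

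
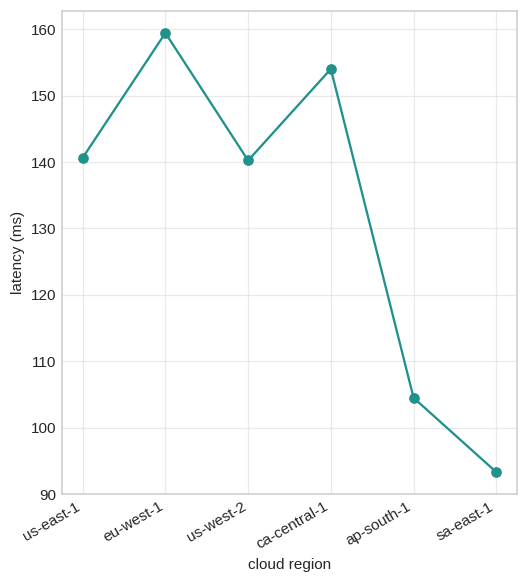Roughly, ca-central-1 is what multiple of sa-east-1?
ca-central-1 ≈ 150, sa-east-1 ≈ 90; 150/90 ≈ 1.67.

≈ 1.67×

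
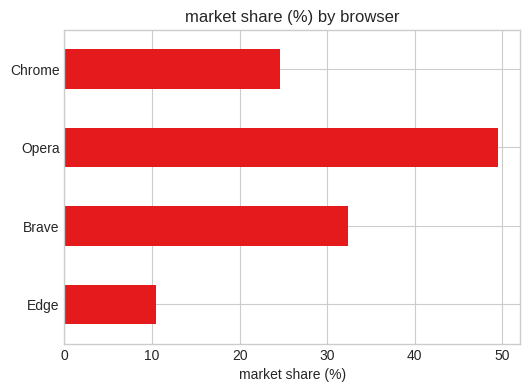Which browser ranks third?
Chrome

Top 4: Opera ≈ 50, Brave ≈ 30, Chrome ≈ 25, Edge ≈ 10.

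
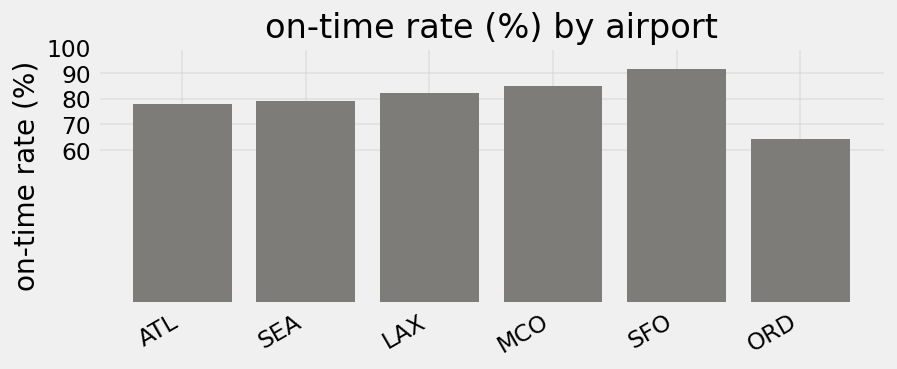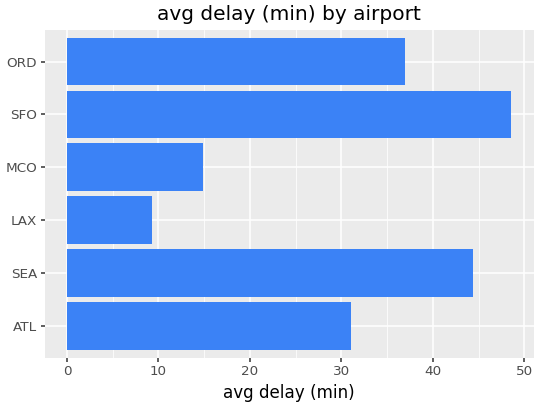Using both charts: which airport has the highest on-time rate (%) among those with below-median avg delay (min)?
Chart 2 median avg delay (min) ≈ 35; below-median airports: ATL, LAX, MCO. Among those, MCO has the highest on-time rate (%) (≈ 90).

MCO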